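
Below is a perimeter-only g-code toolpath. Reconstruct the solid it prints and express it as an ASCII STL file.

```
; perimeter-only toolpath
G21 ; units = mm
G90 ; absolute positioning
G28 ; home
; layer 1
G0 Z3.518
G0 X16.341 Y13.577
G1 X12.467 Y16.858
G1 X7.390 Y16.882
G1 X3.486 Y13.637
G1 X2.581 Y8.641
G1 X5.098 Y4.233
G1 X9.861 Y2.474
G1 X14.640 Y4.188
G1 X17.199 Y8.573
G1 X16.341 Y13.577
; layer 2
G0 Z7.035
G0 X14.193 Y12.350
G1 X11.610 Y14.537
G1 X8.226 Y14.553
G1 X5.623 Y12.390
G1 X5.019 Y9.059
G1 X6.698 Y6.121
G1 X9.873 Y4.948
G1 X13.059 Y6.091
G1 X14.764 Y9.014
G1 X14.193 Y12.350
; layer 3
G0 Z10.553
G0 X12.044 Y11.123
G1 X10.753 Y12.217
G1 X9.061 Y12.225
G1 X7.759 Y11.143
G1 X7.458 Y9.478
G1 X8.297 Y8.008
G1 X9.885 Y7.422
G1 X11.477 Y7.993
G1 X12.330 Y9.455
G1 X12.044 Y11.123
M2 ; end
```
solid part
  facet normal 0.0000 0.0000 -1.0000
    outer loop
      vertex 6.555 19.211 0.000
      vertex 13.324 19.179 0.000
      vertex 18.489 14.804 0.000
    endloop
  endfacet
  facet normal 0.0000 0.0000 -1.0000
    outer loop
      vertex 1.349 14.884 0.000
      vertex 6.555 19.211 0.000
      vertex 18.489 14.804 0.000
    endloop
  endfacet
  facet normal 0.0000 0.0000 -1.0000
    outer loop
      vertex 0.142 8.223 0.000
      vertex 1.349 14.884 0.000
      vertex 18.489 14.804 0.000
    endloop
  endfacet
  facet normal 0.0000 0.0000 -1.0000
    outer loop
      vertex 3.499 2.345 0.000
      vertex 0.142 8.223 0.000
      vertex 18.489 14.804 0.000
    endloop
  endfacet
  facet normal 0.0000 0.0000 -1.0000
    outer loop
      vertex 9.850 0.000 0.000
      vertex 3.499 2.345 0.000
      vertex 18.489 14.804 0.000
    endloop
  endfacet
  facet normal 0.0000 0.0000 -1.0000
    outer loop
      vertex 16.221 2.285 0.000
      vertex 9.850 0.000 0.000
      vertex 18.489 14.804 0.000
    endloop
  endfacet
  facet normal 0.0000 0.0000 -1.0000
    outer loop
      vertex 19.633 8.132 0.000
      vertex 16.221 2.285 0.000
      vertex 18.489 14.804 0.000
    endloop
  endfacet
  facet normal 0.5392 0.6366 0.5513
    outer loop
      vertex 18.489 14.804 0.000
      vertex 13.324 19.179 0.000
      vertex 9.896 9.896 14.071
    endloop
  endfacet
  facet normal 0.0039 0.8343 0.5513
    outer loop
      vertex 13.324 19.179 0.000
      vertex 6.555 19.211 0.000
      vertex 9.896 9.896 14.071
    endloop
  endfacet
  facet normal -0.5333 0.6416 0.5514
    outer loop
      vertex 6.555 19.211 0.000
      vertex 1.349 14.884 0.000
      vertex 9.896 9.896 14.071
    endloop
  endfacet
  facet normal -0.8209 0.1488 0.5514
    outer loop
      vertex 1.349 14.884 0.000
      vertex 0.142 8.223 0.000
      vertex 9.896 9.896 14.071
    endloop
  endfacet
  facet normal -0.7244 -0.4137 0.5514
    outer loop
      vertex 0.142 8.223 0.000
      vertex 3.499 2.345 0.000
      vertex 9.896 9.896 14.071
    endloop
  endfacet
  facet normal -0.2890 -0.7826 0.5514
    outer loop
      vertex 3.499 2.345 0.000
      vertex 9.850 0.000 0.000
      vertex 9.896 9.896 14.071
    endloop
  endfacet
  facet normal 0.2816 -0.7853 0.5514
    outer loop
      vertex 9.850 0.000 0.000
      vertex 16.221 2.285 0.000
      vertex 9.896 9.896 14.071
    endloop
  endfacet
  facet normal 0.7206 -0.4205 0.5513
    outer loop
      vertex 16.221 2.285 0.000
      vertex 19.633 8.132 0.000
      vertex 9.896 9.896 14.071
    endloop
  endfacet
  facet normal 0.8223 0.1410 0.5513
    outer loop
      vertex 19.633 8.132 0.000
      vertex 18.489 14.804 0.000
      vertex 9.896 9.896 14.071
    endloop
  endfacet
endsolid part

The G0 Z moves step by Δz≈3.518 mm. The G1 loops shrink linearly with z, so the solid tapers from its base footprint up to z≈14.1. Closing with a flat bottom cap and the tapered top and triangulating gives 16 facets — a regular 9-sided pyramid, base circumscribed radius ≈ 9.9 mm, apex at z ≈ 14.1 mm.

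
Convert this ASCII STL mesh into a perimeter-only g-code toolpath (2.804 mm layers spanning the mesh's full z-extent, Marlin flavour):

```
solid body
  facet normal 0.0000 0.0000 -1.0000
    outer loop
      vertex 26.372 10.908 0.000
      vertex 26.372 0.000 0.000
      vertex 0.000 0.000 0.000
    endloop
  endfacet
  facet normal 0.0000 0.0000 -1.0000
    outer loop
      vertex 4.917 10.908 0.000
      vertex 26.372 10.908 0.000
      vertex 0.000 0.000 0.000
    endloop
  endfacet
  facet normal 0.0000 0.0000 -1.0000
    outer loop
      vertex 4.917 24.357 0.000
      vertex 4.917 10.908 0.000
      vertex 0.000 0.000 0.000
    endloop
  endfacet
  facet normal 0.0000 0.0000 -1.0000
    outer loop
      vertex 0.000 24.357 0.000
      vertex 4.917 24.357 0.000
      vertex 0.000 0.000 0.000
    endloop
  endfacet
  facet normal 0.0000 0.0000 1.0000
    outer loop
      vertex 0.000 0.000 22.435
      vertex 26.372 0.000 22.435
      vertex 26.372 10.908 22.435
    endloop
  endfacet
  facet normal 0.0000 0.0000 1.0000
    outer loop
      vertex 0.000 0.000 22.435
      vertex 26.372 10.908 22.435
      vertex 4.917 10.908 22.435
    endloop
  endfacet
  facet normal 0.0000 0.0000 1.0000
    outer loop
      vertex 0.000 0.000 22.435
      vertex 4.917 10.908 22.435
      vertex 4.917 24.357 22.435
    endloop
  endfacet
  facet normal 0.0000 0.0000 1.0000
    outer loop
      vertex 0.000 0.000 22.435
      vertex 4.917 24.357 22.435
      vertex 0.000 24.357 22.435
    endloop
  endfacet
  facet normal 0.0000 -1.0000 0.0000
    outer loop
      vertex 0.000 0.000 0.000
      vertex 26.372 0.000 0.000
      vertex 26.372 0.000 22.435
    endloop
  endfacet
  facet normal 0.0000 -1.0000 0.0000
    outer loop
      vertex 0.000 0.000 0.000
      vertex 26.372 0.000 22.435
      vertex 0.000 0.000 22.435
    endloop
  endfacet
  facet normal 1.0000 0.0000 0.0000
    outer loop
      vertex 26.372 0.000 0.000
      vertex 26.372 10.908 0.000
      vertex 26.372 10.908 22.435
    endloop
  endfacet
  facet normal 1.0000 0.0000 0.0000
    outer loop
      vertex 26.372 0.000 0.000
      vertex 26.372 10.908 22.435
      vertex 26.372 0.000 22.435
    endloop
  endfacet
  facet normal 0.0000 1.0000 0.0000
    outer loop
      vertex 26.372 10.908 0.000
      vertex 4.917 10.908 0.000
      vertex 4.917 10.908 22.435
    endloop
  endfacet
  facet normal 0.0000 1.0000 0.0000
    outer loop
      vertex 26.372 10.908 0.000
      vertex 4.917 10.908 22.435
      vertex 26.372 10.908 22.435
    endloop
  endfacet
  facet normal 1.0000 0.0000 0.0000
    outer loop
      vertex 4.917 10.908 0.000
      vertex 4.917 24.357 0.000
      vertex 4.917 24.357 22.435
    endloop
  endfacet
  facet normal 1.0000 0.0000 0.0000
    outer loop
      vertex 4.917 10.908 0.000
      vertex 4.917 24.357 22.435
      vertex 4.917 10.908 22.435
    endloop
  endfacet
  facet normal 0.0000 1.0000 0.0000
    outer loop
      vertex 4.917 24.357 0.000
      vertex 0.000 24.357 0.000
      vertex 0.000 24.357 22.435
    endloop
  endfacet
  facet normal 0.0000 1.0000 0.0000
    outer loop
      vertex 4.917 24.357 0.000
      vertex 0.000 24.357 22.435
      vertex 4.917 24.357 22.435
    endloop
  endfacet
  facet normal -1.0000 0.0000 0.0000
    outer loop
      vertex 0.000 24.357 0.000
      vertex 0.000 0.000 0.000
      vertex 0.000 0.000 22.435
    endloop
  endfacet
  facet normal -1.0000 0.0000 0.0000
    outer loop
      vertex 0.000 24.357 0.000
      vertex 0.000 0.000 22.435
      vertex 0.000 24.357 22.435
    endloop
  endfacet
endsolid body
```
; perimeter-only toolpath
G21 ; units = mm
G90 ; absolute positioning
G28 ; home
; layer 1
G0 Z2.804
G0 X0.000 Y0.000
G1 X26.372 Y0.000
G1 X26.372 Y10.908
G1 X4.917 Y10.908
G1 X4.917 Y24.357
G1 X0.000 Y24.357
G1 X0.000 Y0.000
; layer 2
G0 Z5.609
G0 X0.000 Y0.000
G1 X26.372 Y0.000
G1 X26.372 Y10.908
G1 X4.917 Y10.908
G1 X4.917 Y24.357
G1 X0.000 Y24.357
G1 X0.000 Y0.000
; layer 3
G0 Z8.413
G0 X0.000 Y0.000
G1 X26.372 Y0.000
G1 X26.372 Y10.908
G1 X4.917 Y10.908
G1 X4.917 Y24.357
G1 X0.000 Y24.357
G1 X0.000 Y0.000
; layer 4
G0 Z11.217
G0 X0.000 Y0.000
G1 X26.372 Y0.000
G1 X26.372 Y10.908
G1 X4.917 Y10.908
G1 X4.917 Y24.357
G1 X0.000 Y24.357
G1 X0.000 Y0.000
; layer 5
G0 Z14.022
G0 X0.000 Y0.000
G1 X26.372 Y0.000
G1 X26.372 Y10.908
G1 X4.917 Y10.908
G1 X4.917 Y24.357
G1 X0.000 Y24.357
G1 X0.000 Y0.000
; layer 6
G0 Z16.826
G0 X0.000 Y0.000
G1 X26.372 Y0.000
G1 X26.372 Y10.908
G1 X4.917 Y10.908
G1 X4.917 Y24.357
G1 X0.000 Y24.357
G1 X0.000 Y0.000
; layer 7
G0 Z19.631
G0 X0.000 Y0.000
G1 X26.372 Y0.000
G1 X26.372 Y10.908
G1 X4.917 Y10.908
G1 X4.917 Y24.357
G1 X0.000 Y24.357
G1 X0.000 Y0.000
; layer 8
G0 Z22.435
G0 X0.000 Y0.000
G1 X26.372 Y0.000
G1 X26.372 Y10.908
G1 X4.917 Y10.908
G1 X4.917 Y24.357
G1 X0.000 Y24.357
G1 X0.000 Y0.000
M2 ; end

The solid is an L-shaped prism: outer 26.4 × 24.4 mm, arm thicknesses ≈ 10.9 mm (horizontal) and 4.92 mm (vertical), extruded 22.4 mm in z. Slicing at Δz = 2.804 mm — 8 equal slices spanning the solid's height, so layer i sits at z = i·h/8 — gives 8 non-empty perimeters. Each is a 6-segment closed polygon; G0 lifts to the layer z and rapids to the start vertex, then G1 traces the edges.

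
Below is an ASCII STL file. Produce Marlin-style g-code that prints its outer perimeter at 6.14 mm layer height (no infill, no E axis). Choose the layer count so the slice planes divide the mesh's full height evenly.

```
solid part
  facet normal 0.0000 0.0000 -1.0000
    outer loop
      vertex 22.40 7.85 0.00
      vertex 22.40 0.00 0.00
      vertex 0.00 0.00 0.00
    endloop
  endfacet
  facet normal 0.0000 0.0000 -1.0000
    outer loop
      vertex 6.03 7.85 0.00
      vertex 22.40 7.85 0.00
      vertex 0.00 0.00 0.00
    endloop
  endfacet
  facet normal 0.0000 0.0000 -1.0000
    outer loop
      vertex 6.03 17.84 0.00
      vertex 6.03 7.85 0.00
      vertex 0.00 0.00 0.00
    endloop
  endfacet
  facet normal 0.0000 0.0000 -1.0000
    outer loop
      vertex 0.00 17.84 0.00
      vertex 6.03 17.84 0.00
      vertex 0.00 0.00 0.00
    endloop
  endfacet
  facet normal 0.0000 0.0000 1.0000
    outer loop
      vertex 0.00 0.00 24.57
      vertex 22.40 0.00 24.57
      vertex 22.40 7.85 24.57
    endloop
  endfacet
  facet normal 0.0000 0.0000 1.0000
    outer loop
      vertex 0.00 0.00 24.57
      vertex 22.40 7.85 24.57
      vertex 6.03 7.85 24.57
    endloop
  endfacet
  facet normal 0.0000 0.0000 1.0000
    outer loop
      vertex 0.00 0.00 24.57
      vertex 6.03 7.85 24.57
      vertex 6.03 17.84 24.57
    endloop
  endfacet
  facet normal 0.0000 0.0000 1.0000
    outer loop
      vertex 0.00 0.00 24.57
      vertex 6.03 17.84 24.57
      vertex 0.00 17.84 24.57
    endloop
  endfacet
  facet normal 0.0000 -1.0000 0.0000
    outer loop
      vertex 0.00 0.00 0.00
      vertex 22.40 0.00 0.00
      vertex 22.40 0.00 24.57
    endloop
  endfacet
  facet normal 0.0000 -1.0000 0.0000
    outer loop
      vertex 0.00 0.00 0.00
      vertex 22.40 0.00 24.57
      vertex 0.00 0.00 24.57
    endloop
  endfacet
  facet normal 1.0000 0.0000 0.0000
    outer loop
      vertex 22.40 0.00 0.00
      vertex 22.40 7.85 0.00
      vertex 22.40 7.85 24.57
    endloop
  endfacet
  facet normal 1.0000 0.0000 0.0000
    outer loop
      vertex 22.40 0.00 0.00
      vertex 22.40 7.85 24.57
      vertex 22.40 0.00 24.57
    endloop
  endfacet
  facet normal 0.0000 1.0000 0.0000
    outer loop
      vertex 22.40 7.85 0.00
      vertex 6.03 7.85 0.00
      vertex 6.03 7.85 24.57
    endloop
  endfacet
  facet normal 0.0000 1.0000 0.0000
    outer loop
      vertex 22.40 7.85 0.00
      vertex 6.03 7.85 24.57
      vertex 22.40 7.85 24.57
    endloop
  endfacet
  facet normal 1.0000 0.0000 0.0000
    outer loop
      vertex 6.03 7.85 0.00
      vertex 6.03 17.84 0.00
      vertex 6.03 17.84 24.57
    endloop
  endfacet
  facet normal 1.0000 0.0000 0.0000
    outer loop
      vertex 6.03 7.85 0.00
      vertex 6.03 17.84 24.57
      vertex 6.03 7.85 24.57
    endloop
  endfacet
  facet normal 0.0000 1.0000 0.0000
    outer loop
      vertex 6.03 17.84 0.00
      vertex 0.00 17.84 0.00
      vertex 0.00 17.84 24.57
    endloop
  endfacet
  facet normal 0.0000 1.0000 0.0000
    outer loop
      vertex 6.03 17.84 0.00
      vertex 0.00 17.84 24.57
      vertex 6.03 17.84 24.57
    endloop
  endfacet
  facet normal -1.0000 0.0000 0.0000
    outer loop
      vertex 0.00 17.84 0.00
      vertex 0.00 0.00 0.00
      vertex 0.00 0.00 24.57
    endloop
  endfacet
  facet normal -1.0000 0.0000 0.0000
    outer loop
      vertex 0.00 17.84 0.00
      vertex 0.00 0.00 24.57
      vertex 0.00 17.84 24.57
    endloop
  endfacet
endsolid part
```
; perimeter-only toolpath
G21 ; units = mm
G90 ; absolute positioning
G28 ; home
; layer 1
G0 Z6.14
G0 X0.00 Y0.00
G1 X22.40 Y0.00
G1 X22.40 Y7.85
G1 X6.03 Y7.85
G1 X6.03 Y17.84
G1 X0.00 Y17.84
G1 X0.00 Y0.00
; layer 2
G0 Z12.29
G0 X0.00 Y0.00
G1 X22.40 Y0.00
G1 X22.40 Y7.85
G1 X6.03 Y7.85
G1 X6.03 Y17.84
G1 X0.00 Y17.84
G1 X0.00 Y0.00
; layer 3
G0 Z18.43
G0 X0.00 Y0.00
G1 X22.40 Y0.00
G1 X22.40 Y7.85
G1 X6.03 Y7.85
G1 X6.03 Y17.84
G1 X0.00 Y17.84
G1 X0.00 Y0.00
; layer 4
G0 Z24.57
G0 X0.00 Y0.00
G1 X22.40 Y0.00
G1 X22.40 Y7.85
G1 X6.03 Y7.85
G1 X6.03 Y17.84
G1 X0.00 Y17.84
G1 X0.00 Y0.00
M2 ; end

The solid is an L-shaped prism: outer 22.4 × 17.8 mm, arm thicknesses ≈ 7.85 mm (horizontal) and 6.03 mm (vertical), extruded 24.6 mm in z. Slicing at Δz = 6.14 mm — 4 equal slices spanning the solid's height, so layer i sits at z = i·h/4 — gives 4 non-empty perimeters. Each is a 6-segment closed polygon; G0 lifts to the layer z and rapids to the start vertex, then G1 traces the edges.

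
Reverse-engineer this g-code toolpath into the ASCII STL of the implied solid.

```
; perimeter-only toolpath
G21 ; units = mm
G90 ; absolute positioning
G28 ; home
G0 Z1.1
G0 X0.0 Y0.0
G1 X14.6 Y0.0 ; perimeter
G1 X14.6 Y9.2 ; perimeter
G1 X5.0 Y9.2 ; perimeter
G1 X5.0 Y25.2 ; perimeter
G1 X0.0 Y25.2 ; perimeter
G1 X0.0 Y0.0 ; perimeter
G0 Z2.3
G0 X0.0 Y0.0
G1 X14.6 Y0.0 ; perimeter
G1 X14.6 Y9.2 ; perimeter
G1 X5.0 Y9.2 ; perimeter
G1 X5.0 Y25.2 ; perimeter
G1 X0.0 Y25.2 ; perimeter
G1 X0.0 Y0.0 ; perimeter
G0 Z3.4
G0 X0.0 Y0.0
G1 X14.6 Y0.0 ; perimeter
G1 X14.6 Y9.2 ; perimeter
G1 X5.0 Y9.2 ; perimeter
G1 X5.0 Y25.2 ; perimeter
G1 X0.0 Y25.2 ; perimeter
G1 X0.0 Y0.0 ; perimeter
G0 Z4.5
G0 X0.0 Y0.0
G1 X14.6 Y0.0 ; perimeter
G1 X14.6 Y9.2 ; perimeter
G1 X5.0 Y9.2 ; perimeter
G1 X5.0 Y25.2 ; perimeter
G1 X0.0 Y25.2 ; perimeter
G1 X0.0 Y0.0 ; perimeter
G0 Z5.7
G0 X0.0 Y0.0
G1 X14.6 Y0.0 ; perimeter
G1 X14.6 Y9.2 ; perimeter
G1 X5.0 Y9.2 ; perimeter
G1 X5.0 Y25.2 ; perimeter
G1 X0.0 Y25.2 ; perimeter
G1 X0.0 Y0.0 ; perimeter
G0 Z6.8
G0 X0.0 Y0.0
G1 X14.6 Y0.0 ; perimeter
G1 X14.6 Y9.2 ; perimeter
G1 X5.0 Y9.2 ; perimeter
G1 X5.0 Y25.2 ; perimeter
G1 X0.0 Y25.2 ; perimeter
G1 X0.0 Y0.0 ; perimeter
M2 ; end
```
solid part
  facet normal 0.0000 0.0000 -1.0000
    outer loop
      vertex 14.6 9.2 0.0
      vertex 14.6 0.0 0.0
      vertex 0.0 0.0 0.0
    endloop
  endfacet
  facet normal 0.0000 0.0000 -1.0000
    outer loop
      vertex 5.0 9.2 0.0
      vertex 14.6 9.2 0.0
      vertex 0.0 0.0 0.0
    endloop
  endfacet
  facet normal 0.0000 0.0000 -1.0000
    outer loop
      vertex 5.0 25.2 0.0
      vertex 5.0 9.2 0.0
      vertex 0.0 0.0 0.0
    endloop
  endfacet
  facet normal 0.0000 0.0000 -1.0000
    outer loop
      vertex 0.0 25.2 0.0
      vertex 5.0 25.2 0.0
      vertex 0.0 0.0 0.0
    endloop
  endfacet
  facet normal 0.0000 0.0000 1.0000
    outer loop
      vertex 0.0 0.0 6.8
      vertex 14.6 0.0 6.8
      vertex 14.6 9.2 6.8
    endloop
  endfacet
  facet normal 0.0000 0.0000 1.0000
    outer loop
      vertex 0.0 0.0 6.8
      vertex 14.6 9.2 6.8
      vertex 5.0 9.2 6.8
    endloop
  endfacet
  facet normal 0.0000 0.0000 1.0000
    outer loop
      vertex 0.0 0.0 6.8
      vertex 5.0 9.2 6.8
      vertex 5.0 25.2 6.8
    endloop
  endfacet
  facet normal 0.0000 0.0000 1.0000
    outer loop
      vertex 0.0 0.0 6.8
      vertex 5.0 25.2 6.8
      vertex 0.0 25.2 6.8
    endloop
  endfacet
  facet normal 0.0000 -1.0000 0.0000
    outer loop
      vertex 0.0 0.0 0.0
      vertex 14.6 0.0 0.0
      vertex 14.6 0.0 6.8
    endloop
  endfacet
  facet normal 0.0000 -1.0000 0.0000
    outer loop
      vertex 0.0 0.0 0.0
      vertex 14.6 0.0 6.8
      vertex 0.0 0.0 6.8
    endloop
  endfacet
  facet normal 1.0000 0.0000 0.0000
    outer loop
      vertex 14.6 0.0 0.0
      vertex 14.6 9.2 0.0
      vertex 14.6 9.2 6.8
    endloop
  endfacet
  facet normal 1.0000 0.0000 0.0000
    outer loop
      vertex 14.6 0.0 0.0
      vertex 14.6 9.2 6.8
      vertex 14.6 0.0 6.8
    endloop
  endfacet
  facet normal 0.0000 1.0000 0.0000
    outer loop
      vertex 14.6 9.2 0.0
      vertex 5.0 9.2 0.0
      vertex 5.0 9.2 6.8
    endloop
  endfacet
  facet normal 0.0000 1.0000 0.0000
    outer loop
      vertex 14.6 9.2 0.0
      vertex 5.0 9.2 6.8
      vertex 14.6 9.2 6.8
    endloop
  endfacet
  facet normal 1.0000 0.0000 0.0000
    outer loop
      vertex 5.0 9.2 0.0
      vertex 5.0 25.2 0.0
      vertex 5.0 25.2 6.8
    endloop
  endfacet
  facet normal 1.0000 0.0000 0.0000
    outer loop
      vertex 5.0 9.2 0.0
      vertex 5.0 25.2 6.8
      vertex 5.0 9.2 6.8
    endloop
  endfacet
  facet normal 0.0000 1.0000 0.0000
    outer loop
      vertex 5.0 25.2 0.0
      vertex 0.0 25.2 0.0
      vertex 0.0 25.2 6.8
    endloop
  endfacet
  facet normal 0.0000 1.0000 0.0000
    outer loop
      vertex 5.0 25.2 0.0
      vertex 0.0 25.2 6.8
      vertex 5.0 25.2 6.8
    endloop
  endfacet
  facet normal -1.0000 0.0000 0.0000
    outer loop
      vertex 0.0 25.2 0.0
      vertex 0.0 0.0 0.0
      vertex 0.0 0.0 6.8
    endloop
  endfacet
  facet normal -1.0000 0.0000 0.0000
    outer loop
      vertex 0.0 25.2 0.0
      vertex 0.0 0.0 6.8
      vertex 0.0 25.2 6.8
    endloop
  endfacet
endsolid part

The G0 Z moves step by Δz≈1.1 mm. Every layer's G1 loop is the same polygon, so the solid is a straight extrusion of it from z=0 to z≈6.8. Closing with flat bottom and top caps and triangulating gives 20 facets — an L-shaped prism: outer 14.6 × 25.2 mm, arm thicknesses ≈ 9.2 mm (horizontal) and 5 mm (vertical), extruded 6.8 mm in z.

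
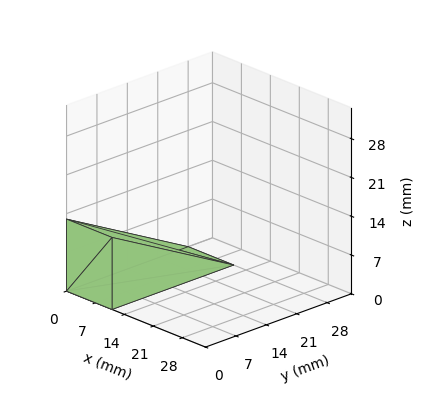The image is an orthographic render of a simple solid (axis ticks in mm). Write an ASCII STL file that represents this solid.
Reading the render: the shape is a wedge (ramp): 11 × 28 mm base, rising to 13 mm along the y=0 edge and sloping linearly to z=0 at y=28 (dimensions read to the nearest mm from the axis ticks). For the STL, each face is triangulated and given an outward normal.

solid part
  facet normal 0.0000 0.0000 -1.0000
    outer loop
      vertex 11.000 28.000 0.000
      vertex 11.000 0.000 0.000
      vertex 0.000 0.000 0.000
    endloop
  endfacet
  facet normal 0.0000 0.0000 -1.0000
    outer loop
      vertex 0.000 28.000 0.000
      vertex 11.000 28.000 0.000
      vertex 0.000 0.000 0.000
    endloop
  endfacet
  facet normal 0.0000 -1.0000 0.0000
    outer loop
      vertex 0.000 0.000 0.000
      vertex 11.000 0.000 0.000
      vertex 11.000 0.000 13.000
    endloop
  endfacet
  facet normal 0.0000 -1.0000 0.0000
    outer loop
      vertex 0.000 0.000 0.000
      vertex 11.000 0.000 13.000
      vertex 0.000 0.000 13.000
    endloop
  endfacet
  facet normal 0.0000 0.4211 0.9070
    outer loop
      vertex 0.000 0.000 13.000
      vertex 11.000 0.000 13.000
      vertex 11.000 28.000 0.000
    endloop
  endfacet
  facet normal 0.0000 0.4211 0.9070
    outer loop
      vertex 0.000 0.000 13.000
      vertex 11.000 28.000 0.000
      vertex 0.000 28.000 0.000
    endloop
  endfacet
  facet normal -1.0000 0.0000 0.0000
    outer loop
      vertex 0.000 0.000 13.000
      vertex 0.000 28.000 0.000
      vertex 0.000 0.000 0.000
    endloop
  endfacet
  facet normal 1.0000 0.0000 0.0000
    outer loop
      vertex 11.000 0.000 0.000
      vertex 11.000 28.000 0.000
      vertex 11.000 0.000 13.000
    endloop
  endfacet
endsolid part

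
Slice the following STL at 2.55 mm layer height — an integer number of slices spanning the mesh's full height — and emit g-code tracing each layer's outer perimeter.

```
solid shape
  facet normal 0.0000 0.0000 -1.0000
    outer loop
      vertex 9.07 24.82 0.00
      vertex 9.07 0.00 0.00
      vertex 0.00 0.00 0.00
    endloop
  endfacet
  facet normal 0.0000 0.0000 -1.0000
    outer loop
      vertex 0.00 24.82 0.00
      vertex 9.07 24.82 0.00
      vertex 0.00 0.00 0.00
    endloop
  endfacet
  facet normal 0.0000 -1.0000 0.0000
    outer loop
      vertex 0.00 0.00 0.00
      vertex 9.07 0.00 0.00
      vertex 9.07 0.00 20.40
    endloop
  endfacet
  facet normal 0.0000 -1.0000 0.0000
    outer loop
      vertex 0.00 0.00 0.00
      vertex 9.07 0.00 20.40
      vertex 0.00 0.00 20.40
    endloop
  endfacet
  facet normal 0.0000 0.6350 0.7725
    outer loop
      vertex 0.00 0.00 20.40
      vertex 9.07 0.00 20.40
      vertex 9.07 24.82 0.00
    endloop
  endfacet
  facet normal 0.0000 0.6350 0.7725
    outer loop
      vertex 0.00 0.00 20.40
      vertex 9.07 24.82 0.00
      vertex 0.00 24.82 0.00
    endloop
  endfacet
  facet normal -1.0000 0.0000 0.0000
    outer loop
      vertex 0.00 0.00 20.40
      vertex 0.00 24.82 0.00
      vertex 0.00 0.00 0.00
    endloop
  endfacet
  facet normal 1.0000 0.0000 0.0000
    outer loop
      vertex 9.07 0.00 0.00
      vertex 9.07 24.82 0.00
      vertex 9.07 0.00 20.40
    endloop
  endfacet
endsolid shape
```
; perimeter-only toolpath
G21 ; units = mm
G90 ; absolute positioning
G28 ; home
; layer 1
G0 Z2.55
G0 X0.00 Y0.00
G1 X9.07 Y0.00
G1 X9.07 Y21.72
G1 X0.00 Y21.72
G1 X0.00 Y0.00
; layer 2
G0 Z5.10
G0 X0.00 Y0.00
G1 X9.07 Y0.00
G1 X9.07 Y18.62
G1 X0.00 Y18.62
G1 X0.00 Y0.00
; layer 3
G0 Z7.65
G0 X0.00 Y0.00
G1 X9.07 Y0.00
G1 X9.07 Y15.51
G1 X0.00 Y15.51
G1 X0.00 Y0.00
; layer 4
G0 Z10.20
G0 X0.00 Y0.00
G1 X9.07 Y0.00
G1 X9.07 Y12.41
G1 X0.00 Y12.41
G1 X0.00 Y0.00
; layer 5
G0 Z12.75
G0 X0.00 Y0.00
G1 X9.07 Y0.00
G1 X9.07 Y9.31
G1 X0.00 Y9.31
G1 X0.00 Y0.00
; layer 6
G0 Z15.30
G0 X0.00 Y0.00
G1 X9.07 Y0.00
G1 X9.07 Y6.21
G1 X0.00 Y6.21
G1 X0.00 Y0.00
; layer 7
G0 Z17.85
G0 X0.00 Y0.00
G1 X9.07 Y0.00
G1 X9.07 Y3.10
G1 X0.00 Y3.10
G1 X0.00 Y0.00
M2 ; end

The solid is a wedge (ramp): 9.07 × 24.8 mm base, rising to 20.4 mm along the y=0 edge and sloping linearly to z=0 at y=24.8. Slicing at Δz = 2.55 mm — 8 equal slices spanning the solid's height, so layer i sits at z = i·h/8 — gives 7 non-empty perimeters. Each is a 4-segment closed polygon; G0 lifts to the layer z and rapids to the start vertex, then G1 traces the edges. The cross-section shrinks linearly with z (the slice at the apex is degenerate and omitted).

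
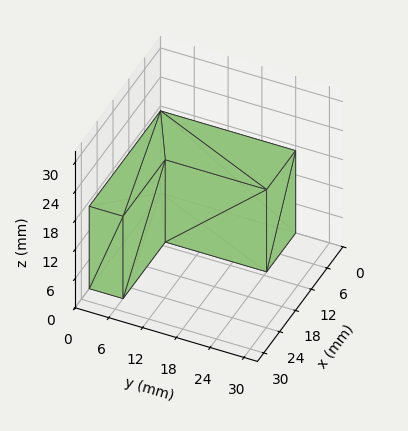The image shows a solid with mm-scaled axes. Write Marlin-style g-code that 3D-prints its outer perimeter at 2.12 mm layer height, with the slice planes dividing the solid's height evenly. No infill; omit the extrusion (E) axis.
Reading the render: the shape is an L-shaped prism: outer 27 × 24 mm, arm thicknesses ≈ 6 mm (horizontal) and 11 mm (vertical), extruded 17 mm in z (dimensions read to the nearest mm from the axis ticks). For the g-code, the solid's height is divided into equal slices at the stated Δz and each level perimeter traced with G1 moves after a G0 lift.

; perimeter-only toolpath
G21 ; units = mm
G90 ; absolute positioning
G28 ; home
; layer 1
G0 Z2.12
G0 X0.00 Y0.00
G1 X27.00 Y0.00
G1 X27.00 Y6.00
G1 X11.00 Y6.00
G1 X11.00 Y24.00
G1 X0.00 Y24.00
G1 X0.00 Y0.00
; layer 2
G0 Z4.25
G0 X0.00 Y0.00
G1 X27.00 Y0.00
G1 X27.00 Y6.00
G1 X11.00 Y6.00
G1 X11.00 Y24.00
G1 X0.00 Y24.00
G1 X0.00 Y0.00
; layer 3
G0 Z6.38
G0 X0.00 Y0.00
G1 X27.00 Y0.00
G1 X27.00 Y6.00
G1 X11.00 Y6.00
G1 X11.00 Y24.00
G1 X0.00 Y24.00
G1 X0.00 Y0.00
; layer 4
G0 Z8.50
G0 X0.00 Y0.00
G1 X27.00 Y0.00
G1 X27.00 Y6.00
G1 X11.00 Y6.00
G1 X11.00 Y24.00
G1 X0.00 Y24.00
G1 X0.00 Y0.00
; layer 5
G0 Z10.62
G0 X0.00 Y0.00
G1 X27.00 Y0.00
G1 X27.00 Y6.00
G1 X11.00 Y6.00
G1 X11.00 Y24.00
G1 X0.00 Y24.00
G1 X0.00 Y0.00
; layer 6
G0 Z12.75
G0 X0.00 Y0.00
G1 X27.00 Y0.00
G1 X27.00 Y6.00
G1 X11.00 Y6.00
G1 X11.00 Y24.00
G1 X0.00 Y24.00
G1 X0.00 Y0.00
; layer 7
G0 Z14.88
G0 X0.00 Y0.00
G1 X27.00 Y0.00
G1 X27.00 Y6.00
G1 X11.00 Y6.00
G1 X11.00 Y24.00
G1 X0.00 Y24.00
G1 X0.00 Y0.00
; layer 8
G0 Z17.00
G0 X0.00 Y0.00
G1 X27.00 Y0.00
G1 X27.00 Y6.00
G1 X11.00 Y6.00
G1 X11.00 Y24.00
G1 X0.00 Y24.00
G1 X0.00 Y0.00
M2 ; end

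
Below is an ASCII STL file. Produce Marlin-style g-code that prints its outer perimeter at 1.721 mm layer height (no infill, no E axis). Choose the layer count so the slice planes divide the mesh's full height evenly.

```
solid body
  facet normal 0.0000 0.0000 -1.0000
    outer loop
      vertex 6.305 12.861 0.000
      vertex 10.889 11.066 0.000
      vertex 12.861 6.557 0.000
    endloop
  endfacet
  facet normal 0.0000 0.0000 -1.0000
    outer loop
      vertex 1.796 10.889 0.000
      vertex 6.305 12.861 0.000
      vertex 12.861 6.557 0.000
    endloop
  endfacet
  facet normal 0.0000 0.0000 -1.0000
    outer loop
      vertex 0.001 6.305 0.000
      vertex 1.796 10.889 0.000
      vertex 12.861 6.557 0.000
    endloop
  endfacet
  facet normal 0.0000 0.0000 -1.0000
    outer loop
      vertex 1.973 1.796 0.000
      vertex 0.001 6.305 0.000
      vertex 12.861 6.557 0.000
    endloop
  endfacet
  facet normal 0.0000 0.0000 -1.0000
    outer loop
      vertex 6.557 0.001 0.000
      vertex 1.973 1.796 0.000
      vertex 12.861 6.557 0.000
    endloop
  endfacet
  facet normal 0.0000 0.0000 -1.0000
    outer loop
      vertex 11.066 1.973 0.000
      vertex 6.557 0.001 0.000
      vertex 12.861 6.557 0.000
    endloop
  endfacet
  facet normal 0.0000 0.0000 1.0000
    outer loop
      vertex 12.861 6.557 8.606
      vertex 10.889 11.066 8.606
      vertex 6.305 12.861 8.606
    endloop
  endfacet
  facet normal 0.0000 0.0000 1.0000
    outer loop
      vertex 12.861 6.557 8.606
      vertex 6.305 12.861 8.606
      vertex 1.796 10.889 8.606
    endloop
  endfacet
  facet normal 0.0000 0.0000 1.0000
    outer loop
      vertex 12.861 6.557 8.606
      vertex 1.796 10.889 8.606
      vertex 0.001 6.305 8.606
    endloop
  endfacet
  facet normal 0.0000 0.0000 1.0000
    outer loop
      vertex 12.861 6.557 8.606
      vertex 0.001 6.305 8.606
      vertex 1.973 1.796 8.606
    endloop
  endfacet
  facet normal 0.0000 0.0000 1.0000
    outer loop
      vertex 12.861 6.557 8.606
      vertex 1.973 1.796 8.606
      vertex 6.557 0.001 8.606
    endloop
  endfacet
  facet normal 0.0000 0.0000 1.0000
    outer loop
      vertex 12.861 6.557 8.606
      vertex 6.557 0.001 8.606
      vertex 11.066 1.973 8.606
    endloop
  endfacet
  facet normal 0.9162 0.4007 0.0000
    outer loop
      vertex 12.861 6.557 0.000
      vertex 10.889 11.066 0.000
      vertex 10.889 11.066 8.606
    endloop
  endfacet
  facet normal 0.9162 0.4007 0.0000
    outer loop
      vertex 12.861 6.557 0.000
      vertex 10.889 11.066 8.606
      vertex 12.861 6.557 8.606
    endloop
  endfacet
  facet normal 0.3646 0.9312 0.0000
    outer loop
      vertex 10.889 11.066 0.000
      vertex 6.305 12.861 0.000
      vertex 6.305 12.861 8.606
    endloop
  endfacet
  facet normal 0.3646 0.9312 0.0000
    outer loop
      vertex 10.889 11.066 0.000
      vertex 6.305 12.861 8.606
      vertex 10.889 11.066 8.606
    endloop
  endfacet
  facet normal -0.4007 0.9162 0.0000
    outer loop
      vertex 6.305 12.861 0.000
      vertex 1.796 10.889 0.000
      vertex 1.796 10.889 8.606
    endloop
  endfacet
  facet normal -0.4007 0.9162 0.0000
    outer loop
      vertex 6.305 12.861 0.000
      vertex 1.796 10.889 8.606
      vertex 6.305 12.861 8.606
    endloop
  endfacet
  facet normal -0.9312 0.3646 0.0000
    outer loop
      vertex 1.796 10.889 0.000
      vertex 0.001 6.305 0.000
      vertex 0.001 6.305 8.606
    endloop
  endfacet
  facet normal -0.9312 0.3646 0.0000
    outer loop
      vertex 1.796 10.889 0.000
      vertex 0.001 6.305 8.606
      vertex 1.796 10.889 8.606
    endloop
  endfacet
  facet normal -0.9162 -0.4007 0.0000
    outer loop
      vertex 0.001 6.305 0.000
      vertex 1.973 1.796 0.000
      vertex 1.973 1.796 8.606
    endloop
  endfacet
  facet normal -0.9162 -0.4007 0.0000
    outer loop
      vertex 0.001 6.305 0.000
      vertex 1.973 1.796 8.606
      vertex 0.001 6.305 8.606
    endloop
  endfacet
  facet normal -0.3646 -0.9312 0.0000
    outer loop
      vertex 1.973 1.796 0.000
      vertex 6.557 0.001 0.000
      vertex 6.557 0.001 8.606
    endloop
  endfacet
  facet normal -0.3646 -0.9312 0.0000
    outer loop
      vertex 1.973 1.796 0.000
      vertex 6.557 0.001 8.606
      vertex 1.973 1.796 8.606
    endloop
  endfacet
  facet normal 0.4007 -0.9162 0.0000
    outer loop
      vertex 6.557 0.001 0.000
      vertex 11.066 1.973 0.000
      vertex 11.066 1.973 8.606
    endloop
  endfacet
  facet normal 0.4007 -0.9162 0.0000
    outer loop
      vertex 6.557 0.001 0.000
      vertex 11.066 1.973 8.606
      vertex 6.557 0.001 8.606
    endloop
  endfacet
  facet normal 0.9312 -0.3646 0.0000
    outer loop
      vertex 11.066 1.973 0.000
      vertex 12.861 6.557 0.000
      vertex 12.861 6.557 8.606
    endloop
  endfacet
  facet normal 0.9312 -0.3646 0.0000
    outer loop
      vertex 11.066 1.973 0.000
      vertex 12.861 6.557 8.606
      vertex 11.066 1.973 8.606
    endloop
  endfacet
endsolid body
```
; perimeter-only toolpath
G21 ; units = mm
G90 ; absolute positioning
G28 ; home
; layer 1
G0 Z1.721
G0 X12.861 Y6.557
G1 X10.889 Y11.066
G1 X6.305 Y12.861
G1 X1.796 Y10.889
G1 X0.001 Y6.305
G1 X1.973 Y1.796
G1 X6.557 Y0.001
G1 X11.066 Y1.973
G1 X12.861 Y6.557
; layer 2
G0 Z3.442
G0 X12.861 Y6.557
G1 X10.889 Y11.066
G1 X6.305 Y12.861
G1 X1.796 Y10.889
G1 X0.001 Y6.305
G1 X1.973 Y1.796
G1 X6.557 Y0.001
G1 X11.066 Y1.973
G1 X12.861 Y6.557
; layer 3
G0 Z5.164
G0 X12.861 Y6.557
G1 X10.889 Y11.066
G1 X6.305 Y12.861
G1 X1.796 Y10.889
G1 X0.001 Y6.305
G1 X1.973 Y1.796
G1 X6.557 Y0.001
G1 X11.066 Y1.973
G1 X12.861 Y6.557
; layer 4
G0 Z6.885
G0 X12.861 Y6.557
G1 X10.889 Y11.066
G1 X6.305 Y12.861
G1 X1.796 Y10.889
G1 X0.001 Y6.305
G1 X1.973 Y1.796
G1 X6.557 Y0.001
G1 X11.066 Y1.973
G1 X12.861 Y6.557
; layer 5
G0 Z8.606
G0 X12.861 Y6.557
G1 X10.889 Y11.066
G1 X6.305 Y12.861
G1 X1.796 Y10.889
G1 X0.001 Y6.305
G1 X1.973 Y1.796
G1 X6.557 Y0.001
G1 X11.066 Y1.973
G1 X12.861 Y6.557
M2 ; end

The solid is a regular 8-sided prism (a cylinder approximated with 8 flat sides), circumscribed radius ≈ 6.43 mm, height ≈ 8.61 mm. Slicing at Δz = 1.721 mm — 5 equal slices spanning the solid's height, so layer i sits at z = i·h/5 — gives 5 non-empty perimeters. Each is a 8-segment closed polygon; G0 lifts to the layer z and rapids to the start vertex, then G1 traces the edges.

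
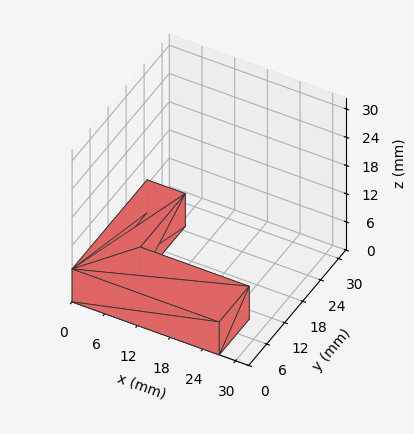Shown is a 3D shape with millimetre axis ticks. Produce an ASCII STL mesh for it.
Reading the render: the shape is an L-shaped prism: outer 27 × 25 mm, arm thicknesses ≈ 10 mm (horizontal) and 7 mm (vertical), extruded 7 mm in z (dimensions read to the nearest mm from the axis ticks). For the STL, each face is triangulated and given an outward normal.

solid part
  facet normal 0.0000 0.0000 -1.0000
    outer loop
      vertex 27.0 10.0 0.0
      vertex 27.0 0.0 0.0
      vertex 0.0 0.0 0.0
    endloop
  endfacet
  facet normal 0.0000 0.0000 -1.0000
    outer loop
      vertex 7.0 10.0 0.0
      vertex 27.0 10.0 0.0
      vertex 0.0 0.0 0.0
    endloop
  endfacet
  facet normal 0.0000 0.0000 -1.0000
    outer loop
      vertex 7.0 25.0 0.0
      vertex 7.0 10.0 0.0
      vertex 0.0 0.0 0.0
    endloop
  endfacet
  facet normal 0.0000 0.0000 -1.0000
    outer loop
      vertex 0.0 25.0 0.0
      vertex 7.0 25.0 0.0
      vertex 0.0 0.0 0.0
    endloop
  endfacet
  facet normal 0.0000 0.0000 1.0000
    outer loop
      vertex 0.0 0.0 7.0
      vertex 27.0 0.0 7.0
      vertex 27.0 10.0 7.0
    endloop
  endfacet
  facet normal 0.0000 0.0000 1.0000
    outer loop
      vertex 0.0 0.0 7.0
      vertex 27.0 10.0 7.0
      vertex 7.0 10.0 7.0
    endloop
  endfacet
  facet normal 0.0000 0.0000 1.0000
    outer loop
      vertex 0.0 0.0 7.0
      vertex 7.0 10.0 7.0
      vertex 7.0 25.0 7.0
    endloop
  endfacet
  facet normal 0.0000 0.0000 1.0000
    outer loop
      vertex 0.0 0.0 7.0
      vertex 7.0 25.0 7.0
      vertex 0.0 25.0 7.0
    endloop
  endfacet
  facet normal 0.0000 -1.0000 0.0000
    outer loop
      vertex 0.0 0.0 0.0
      vertex 27.0 0.0 0.0
      vertex 27.0 0.0 7.0
    endloop
  endfacet
  facet normal 0.0000 -1.0000 0.0000
    outer loop
      vertex 0.0 0.0 0.0
      vertex 27.0 0.0 7.0
      vertex 0.0 0.0 7.0
    endloop
  endfacet
  facet normal 1.0000 0.0000 0.0000
    outer loop
      vertex 27.0 0.0 0.0
      vertex 27.0 10.0 0.0
      vertex 27.0 10.0 7.0
    endloop
  endfacet
  facet normal 1.0000 0.0000 0.0000
    outer loop
      vertex 27.0 0.0 0.0
      vertex 27.0 10.0 7.0
      vertex 27.0 0.0 7.0
    endloop
  endfacet
  facet normal 0.0000 1.0000 0.0000
    outer loop
      vertex 27.0 10.0 0.0
      vertex 7.0 10.0 0.0
      vertex 7.0 10.0 7.0
    endloop
  endfacet
  facet normal 0.0000 1.0000 0.0000
    outer loop
      vertex 27.0 10.0 0.0
      vertex 7.0 10.0 7.0
      vertex 27.0 10.0 7.0
    endloop
  endfacet
  facet normal 1.0000 0.0000 0.0000
    outer loop
      vertex 7.0 10.0 0.0
      vertex 7.0 25.0 0.0
      vertex 7.0 25.0 7.0
    endloop
  endfacet
  facet normal 1.0000 0.0000 0.0000
    outer loop
      vertex 7.0 10.0 0.0
      vertex 7.0 25.0 7.0
      vertex 7.0 10.0 7.0
    endloop
  endfacet
  facet normal 0.0000 1.0000 0.0000
    outer loop
      vertex 7.0 25.0 0.0
      vertex 0.0 25.0 0.0
      vertex 0.0 25.0 7.0
    endloop
  endfacet
  facet normal 0.0000 1.0000 0.0000
    outer loop
      vertex 7.0 25.0 0.0
      vertex 0.0 25.0 7.0
      vertex 7.0 25.0 7.0
    endloop
  endfacet
  facet normal -1.0000 0.0000 0.0000
    outer loop
      vertex 0.0 25.0 0.0
      vertex 0.0 0.0 0.0
      vertex 0.0 0.0 7.0
    endloop
  endfacet
  facet normal -1.0000 0.0000 0.0000
    outer loop
      vertex 0.0 25.0 0.0
      vertex 0.0 0.0 7.0
      vertex 0.0 25.0 7.0
    endloop
  endfacet
endsolid part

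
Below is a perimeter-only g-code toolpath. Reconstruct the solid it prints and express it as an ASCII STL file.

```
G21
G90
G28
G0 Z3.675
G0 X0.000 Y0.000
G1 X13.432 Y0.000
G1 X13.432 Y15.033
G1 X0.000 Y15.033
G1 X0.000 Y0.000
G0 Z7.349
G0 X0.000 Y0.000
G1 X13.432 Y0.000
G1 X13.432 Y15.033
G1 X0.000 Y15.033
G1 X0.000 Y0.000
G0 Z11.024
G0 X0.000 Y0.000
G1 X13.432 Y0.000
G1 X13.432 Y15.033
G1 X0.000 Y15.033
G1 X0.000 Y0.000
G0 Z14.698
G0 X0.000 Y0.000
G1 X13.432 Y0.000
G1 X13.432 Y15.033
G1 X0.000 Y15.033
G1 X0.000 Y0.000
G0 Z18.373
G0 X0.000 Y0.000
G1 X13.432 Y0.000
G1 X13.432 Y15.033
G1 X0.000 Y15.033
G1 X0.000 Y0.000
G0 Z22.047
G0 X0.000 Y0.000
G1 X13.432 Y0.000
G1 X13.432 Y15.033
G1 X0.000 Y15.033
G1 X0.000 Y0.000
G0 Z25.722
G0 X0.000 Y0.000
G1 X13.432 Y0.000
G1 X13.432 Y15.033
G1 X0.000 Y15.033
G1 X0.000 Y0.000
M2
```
solid part
  facet normal 0.0000 0.0000 -1.0000
    outer loop
      vertex 13.432 15.033 0.000
      vertex 13.432 0.000 0.000
      vertex 0.000 0.000 0.000
    endloop
  endfacet
  facet normal 0.0000 0.0000 -1.0000
    outer loop
      vertex 0.000 15.033 0.000
      vertex 13.432 15.033 0.000
      vertex 0.000 0.000 0.000
    endloop
  endfacet
  facet normal 0.0000 0.0000 1.0000
    outer loop
      vertex 0.000 0.000 25.722
      vertex 13.432 0.000 25.722
      vertex 13.432 15.033 25.722
    endloop
  endfacet
  facet normal 0.0000 0.0000 1.0000
    outer loop
      vertex 0.000 0.000 25.722
      vertex 13.432 15.033 25.722
      vertex 0.000 15.033 25.722
    endloop
  endfacet
  facet normal 0.0000 -1.0000 0.0000
    outer loop
      vertex 0.000 0.000 0.000
      vertex 13.432 0.000 0.000
      vertex 13.432 0.000 25.722
    endloop
  endfacet
  facet normal 0.0000 -1.0000 0.0000
    outer loop
      vertex 0.000 0.000 0.000
      vertex 13.432 0.000 25.722
      vertex 0.000 0.000 25.722
    endloop
  endfacet
  facet normal 0.0000 1.0000 0.0000
    outer loop
      vertex 13.432 15.033 25.722
      vertex 13.432 15.033 0.000
      vertex 0.000 15.033 0.000
    endloop
  endfacet
  facet normal 0.0000 1.0000 0.0000
    outer loop
      vertex 0.000 15.033 25.722
      vertex 13.432 15.033 25.722
      vertex 0.000 15.033 0.000
    endloop
  endfacet
  facet normal -1.0000 0.0000 0.0000
    outer loop
      vertex 0.000 15.033 25.722
      vertex 0.000 15.033 0.000
      vertex 0.000 0.000 0.000
    endloop
  endfacet
  facet normal -1.0000 0.0000 0.0000
    outer loop
      vertex 0.000 0.000 25.722
      vertex 0.000 15.033 25.722
      vertex 0.000 0.000 0.000
    endloop
  endfacet
  facet normal 1.0000 0.0000 0.0000
    outer loop
      vertex 13.432 0.000 0.000
      vertex 13.432 15.033 0.000
      vertex 13.432 15.033 25.722
    endloop
  endfacet
  facet normal 1.0000 0.0000 0.0000
    outer loop
      vertex 13.432 0.000 0.000
      vertex 13.432 15.033 25.722
      vertex 13.432 0.000 25.722
    endloop
  endfacet
endsolid part

The G0 Z moves step by Δz≈3.675 mm. Every layer's G1 loop is the same polygon, so the solid is a straight extrusion of it from z=0 to z≈25.7. Closing with flat bottom and top caps and triangulating gives 12 facets — a rectangular box, roughly 13.4 × 15 mm footprint and 25.7 mm tall.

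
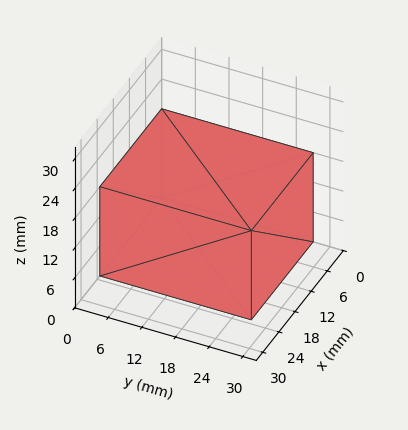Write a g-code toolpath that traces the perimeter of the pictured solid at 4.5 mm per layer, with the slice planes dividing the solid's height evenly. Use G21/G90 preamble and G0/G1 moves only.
Reading the render: the shape is a rectangular box, roughly 23 × 27 mm footprint and 18 mm tall (dimensions read to the nearest mm from the axis ticks). For the g-code, the solid's height is divided into equal slices at the stated Δz and each level perimeter traced with G1 moves after a G0 lift.

; perimeter-only toolpath
G21 ; units = mm
G90 ; absolute positioning
G28 ; home
; layer 1
G0 Z4.5
G0 X0.0 Y0.0
G1 X23.0 Y0.0
G1 X23.0 Y27.0
G1 X0.0 Y27.0
G1 X0.0 Y0.0
; layer 2
G0 Z9.0
G0 X0.0 Y0.0
G1 X23.0 Y0.0
G1 X23.0 Y27.0
G1 X0.0 Y27.0
G1 X0.0 Y0.0
; layer 3
G0 Z13.5
G0 X0.0 Y0.0
G1 X23.0 Y0.0
G1 X23.0 Y27.0
G1 X0.0 Y27.0
G1 X0.0 Y0.0
; layer 4
G0 Z18.0
G0 X0.0 Y0.0
G1 X23.0 Y0.0
G1 X23.0 Y27.0
G1 X0.0 Y27.0
G1 X0.0 Y0.0
M2 ; end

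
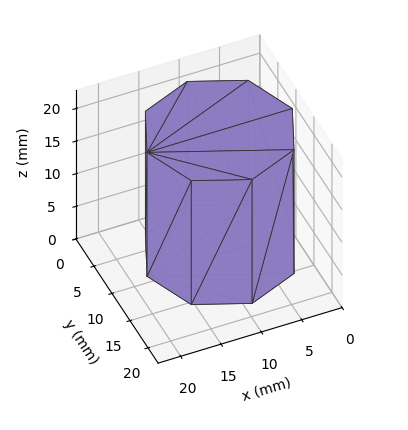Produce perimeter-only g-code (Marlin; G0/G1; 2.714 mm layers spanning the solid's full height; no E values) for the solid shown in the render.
Reading the render: the shape is a regular 8-sided prism (a cylinder approximated with 8 flat sides), circumscribed radius ≈ 9 mm, height ≈ 19 mm (dimensions read to the nearest mm from the axis ticks). For the g-code, the solid's height is divided into equal slices at the stated Δz and each level perimeter traced with G1 moves after a G0 lift.

; perimeter-only toolpath
G21 ; units = mm
G90 ; absolute positioning
G28 ; home
; layer 1
G0 Z2.714
G0 X18.000 Y9.000
G1 X15.364 Y15.364
G1 X9.000 Y18.000
G1 X2.636 Y15.364
G1 X0.000 Y9.000
G1 X2.636 Y2.636
G1 X9.000 Y0.000
G1 X15.364 Y2.636
G1 X18.000 Y9.000
; layer 2
G0 Z5.429
G0 X18.000 Y9.000
G1 X15.364 Y15.364
G1 X9.000 Y18.000
G1 X2.636 Y15.364
G1 X0.000 Y9.000
G1 X2.636 Y2.636
G1 X9.000 Y0.000
G1 X15.364 Y2.636
G1 X18.000 Y9.000
; layer 3
G0 Z8.143
G0 X18.000 Y9.000
G1 X15.364 Y15.364
G1 X9.000 Y18.000
G1 X2.636 Y15.364
G1 X0.000 Y9.000
G1 X2.636 Y2.636
G1 X9.000 Y0.000
G1 X15.364 Y2.636
G1 X18.000 Y9.000
; layer 4
G0 Z10.857
G0 X18.000 Y9.000
G1 X15.364 Y15.364
G1 X9.000 Y18.000
G1 X2.636 Y15.364
G1 X0.000 Y9.000
G1 X2.636 Y2.636
G1 X9.000 Y0.000
G1 X15.364 Y2.636
G1 X18.000 Y9.000
; layer 5
G0 Z13.571
G0 X18.000 Y9.000
G1 X15.364 Y15.364
G1 X9.000 Y18.000
G1 X2.636 Y15.364
G1 X0.000 Y9.000
G1 X2.636 Y2.636
G1 X9.000 Y0.000
G1 X15.364 Y2.636
G1 X18.000 Y9.000
; layer 6
G0 Z16.286
G0 X18.000 Y9.000
G1 X15.364 Y15.364
G1 X9.000 Y18.000
G1 X2.636 Y15.364
G1 X0.000 Y9.000
G1 X2.636 Y2.636
G1 X9.000 Y0.000
G1 X15.364 Y2.636
G1 X18.000 Y9.000
; layer 7
G0 Z19.000
G0 X18.000 Y9.000
G1 X15.364 Y15.364
G1 X9.000 Y18.000
G1 X2.636 Y15.364
G1 X0.000 Y9.000
G1 X2.636 Y2.636
G1 X9.000 Y0.000
G1 X15.364 Y2.636
G1 X18.000 Y9.000
M2 ; end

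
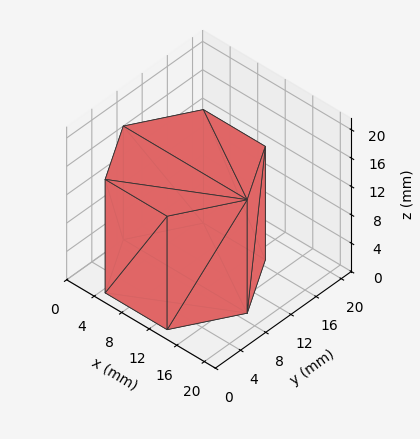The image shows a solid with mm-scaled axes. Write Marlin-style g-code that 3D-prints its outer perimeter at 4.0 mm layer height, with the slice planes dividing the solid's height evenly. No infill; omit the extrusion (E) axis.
Reading the render: the shape is a regular 6-sided prism (a cylinder approximated with 6 flat sides), circumscribed radius ≈ 9 mm, height ≈ 16 mm (dimensions read to the nearest mm from the axis ticks). For the g-code, the solid's height is divided into equal slices at the stated Δz and each level perimeter traced with G1 moves after a G0 lift.

; perimeter-only toolpath
G21 ; units = mm
G90 ; absolute positioning
G28 ; home
; layer 1
G0 Z4.0
G0 X18.0 Y9.0
G1 X13.5 Y16.8
G1 X4.5 Y16.8
G1 X0.0 Y9.0
G1 X4.5 Y1.2
G1 X13.5 Y1.2
G1 X18.0 Y9.0
; layer 2
G0 Z8.0
G0 X18.0 Y9.0
G1 X13.5 Y16.8
G1 X4.5 Y16.8
G1 X0.0 Y9.0
G1 X4.5 Y1.2
G1 X13.5 Y1.2
G1 X18.0 Y9.0
; layer 3
G0 Z12.0
G0 X18.0 Y9.0
G1 X13.5 Y16.8
G1 X4.5 Y16.8
G1 X0.0 Y9.0
G1 X4.5 Y1.2
G1 X13.5 Y1.2
G1 X18.0 Y9.0
; layer 4
G0 Z16.0
G0 X18.0 Y9.0
G1 X13.5 Y16.8
G1 X4.5 Y16.8
G1 X0.0 Y9.0
G1 X4.5 Y1.2
G1 X13.5 Y1.2
G1 X18.0 Y9.0
M2 ; end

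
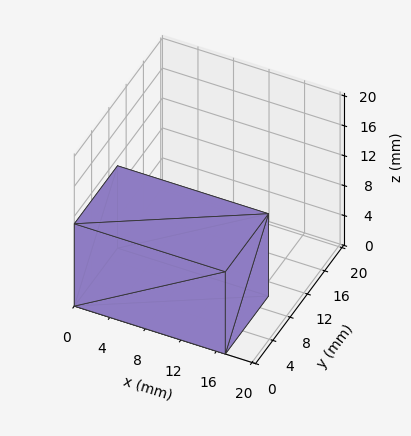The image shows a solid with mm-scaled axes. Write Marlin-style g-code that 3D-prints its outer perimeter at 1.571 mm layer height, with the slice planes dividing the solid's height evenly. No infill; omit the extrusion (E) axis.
Reading the render: the shape is a rectangular box, roughly 17 × 10 mm footprint and 11 mm tall (dimensions read to the nearest mm from the axis ticks). For the g-code, the solid's height is divided into equal slices at the stated Δz and each level perimeter traced with G1 moves after a G0 lift.

; perimeter-only toolpath
G21 ; units = mm
G90 ; absolute positioning
G28 ; home
; layer 1
G0 Z1.571
G0 X0.000 Y0.000
G1 X17.000 Y0.000
G1 X17.000 Y10.000
G1 X0.000 Y10.000
G1 X0.000 Y0.000
; layer 2
G0 Z3.143
G0 X0.000 Y0.000
G1 X17.000 Y0.000
G1 X17.000 Y10.000
G1 X0.000 Y10.000
G1 X0.000 Y0.000
; layer 3
G0 Z4.714
G0 X0.000 Y0.000
G1 X17.000 Y0.000
G1 X17.000 Y10.000
G1 X0.000 Y10.000
G1 X0.000 Y0.000
; layer 4
G0 Z6.286
G0 X0.000 Y0.000
G1 X17.000 Y0.000
G1 X17.000 Y10.000
G1 X0.000 Y10.000
G1 X0.000 Y0.000
; layer 5
G0 Z7.857
G0 X0.000 Y0.000
G1 X17.000 Y0.000
G1 X17.000 Y10.000
G1 X0.000 Y10.000
G1 X0.000 Y0.000
; layer 6
G0 Z9.429
G0 X0.000 Y0.000
G1 X17.000 Y0.000
G1 X17.000 Y10.000
G1 X0.000 Y10.000
G1 X0.000 Y0.000
; layer 7
G0 Z11.000
G0 X0.000 Y0.000
G1 X17.000 Y0.000
G1 X17.000 Y10.000
G1 X0.000 Y10.000
G1 X0.000 Y0.000
M2 ; end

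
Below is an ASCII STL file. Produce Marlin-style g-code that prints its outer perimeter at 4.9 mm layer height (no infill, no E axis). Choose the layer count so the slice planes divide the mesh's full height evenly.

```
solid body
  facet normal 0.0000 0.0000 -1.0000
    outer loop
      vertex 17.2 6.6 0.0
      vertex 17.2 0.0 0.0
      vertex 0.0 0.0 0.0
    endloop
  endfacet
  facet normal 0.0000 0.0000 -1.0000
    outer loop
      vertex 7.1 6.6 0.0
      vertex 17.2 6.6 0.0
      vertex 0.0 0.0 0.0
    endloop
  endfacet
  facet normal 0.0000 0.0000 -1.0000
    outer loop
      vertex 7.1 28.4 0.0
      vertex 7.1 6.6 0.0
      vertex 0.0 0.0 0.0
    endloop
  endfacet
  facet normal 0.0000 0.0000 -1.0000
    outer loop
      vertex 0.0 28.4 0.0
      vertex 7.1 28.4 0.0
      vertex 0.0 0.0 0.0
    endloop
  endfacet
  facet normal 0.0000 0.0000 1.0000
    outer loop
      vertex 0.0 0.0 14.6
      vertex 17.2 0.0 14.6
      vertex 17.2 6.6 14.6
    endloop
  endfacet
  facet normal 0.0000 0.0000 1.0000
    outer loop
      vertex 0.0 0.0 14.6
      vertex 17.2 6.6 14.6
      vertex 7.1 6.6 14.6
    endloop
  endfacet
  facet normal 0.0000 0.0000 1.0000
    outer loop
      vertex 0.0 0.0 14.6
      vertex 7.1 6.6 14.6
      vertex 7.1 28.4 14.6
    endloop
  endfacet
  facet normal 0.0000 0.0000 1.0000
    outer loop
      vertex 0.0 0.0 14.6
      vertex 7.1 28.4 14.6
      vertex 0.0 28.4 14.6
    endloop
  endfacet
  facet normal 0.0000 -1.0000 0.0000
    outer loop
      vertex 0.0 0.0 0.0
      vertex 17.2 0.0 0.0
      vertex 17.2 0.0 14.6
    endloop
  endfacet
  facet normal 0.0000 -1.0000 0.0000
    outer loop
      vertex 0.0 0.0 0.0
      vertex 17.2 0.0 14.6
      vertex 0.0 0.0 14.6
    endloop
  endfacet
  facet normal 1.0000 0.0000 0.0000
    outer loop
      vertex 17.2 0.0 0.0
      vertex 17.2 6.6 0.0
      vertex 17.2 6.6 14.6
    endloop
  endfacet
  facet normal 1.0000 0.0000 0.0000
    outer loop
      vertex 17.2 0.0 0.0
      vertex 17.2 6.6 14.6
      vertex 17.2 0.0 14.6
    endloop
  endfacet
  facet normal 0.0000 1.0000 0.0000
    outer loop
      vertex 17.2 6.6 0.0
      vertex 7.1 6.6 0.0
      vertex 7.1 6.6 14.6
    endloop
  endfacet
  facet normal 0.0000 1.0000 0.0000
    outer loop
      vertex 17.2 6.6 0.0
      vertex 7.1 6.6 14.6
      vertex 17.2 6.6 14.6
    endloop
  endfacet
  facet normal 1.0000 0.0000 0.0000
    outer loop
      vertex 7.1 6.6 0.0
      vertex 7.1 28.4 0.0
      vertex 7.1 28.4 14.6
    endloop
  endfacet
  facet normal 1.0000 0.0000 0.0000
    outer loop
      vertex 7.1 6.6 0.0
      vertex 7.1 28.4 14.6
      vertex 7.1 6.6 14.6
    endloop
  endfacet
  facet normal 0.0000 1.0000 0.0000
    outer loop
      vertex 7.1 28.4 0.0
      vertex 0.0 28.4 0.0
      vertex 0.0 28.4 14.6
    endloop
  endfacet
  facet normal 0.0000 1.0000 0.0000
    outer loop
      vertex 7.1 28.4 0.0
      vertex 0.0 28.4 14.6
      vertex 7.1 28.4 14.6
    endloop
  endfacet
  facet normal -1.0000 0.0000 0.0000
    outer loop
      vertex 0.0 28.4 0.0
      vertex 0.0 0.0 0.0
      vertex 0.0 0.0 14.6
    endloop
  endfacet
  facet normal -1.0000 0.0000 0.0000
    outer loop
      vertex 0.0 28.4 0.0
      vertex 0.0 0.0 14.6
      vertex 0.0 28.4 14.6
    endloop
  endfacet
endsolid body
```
; perimeter-only toolpath
G21 ; units = mm
G90 ; absolute positioning
G28 ; home
; layer 1
G0 Z4.9
G0 X0.0 Y0.0
G1 X17.2 Y0.0
G1 X17.2 Y6.6
G1 X7.1 Y6.6
G1 X7.1 Y28.4
G1 X0.0 Y28.4
G1 X0.0 Y0.0
; layer 2
G0 Z9.7
G0 X0.0 Y0.0
G1 X17.2 Y0.0
G1 X17.2 Y6.6
G1 X7.1 Y6.6
G1 X7.1 Y28.4
G1 X0.0 Y28.4
G1 X0.0 Y0.0
; layer 3
G0 Z14.6
G0 X0.0 Y0.0
G1 X17.2 Y0.0
G1 X17.2 Y6.6
G1 X7.1 Y6.6
G1 X7.1 Y28.4
G1 X0.0 Y28.4
G1 X0.0 Y0.0
M2 ; end

The solid is an L-shaped prism: outer 17.2 × 28.4 mm, arm thicknesses ≈ 6.6 mm (horizontal) and 7.1 mm (vertical), extruded 14.6 mm in z. Slicing at Δz = 4.9 mm — 3 equal slices spanning the solid's height, so layer i sits at z = i·h/3 — gives 3 non-empty perimeters. Each is a 6-segment closed polygon; G0 lifts to the layer z and rapids to the start vertex, then G1 traces the edges.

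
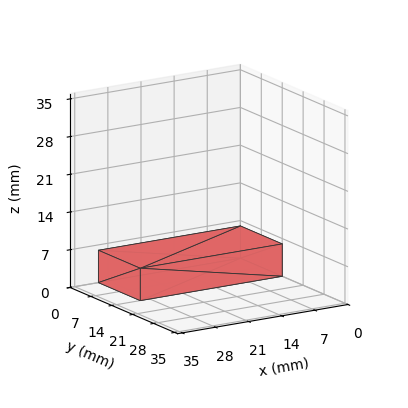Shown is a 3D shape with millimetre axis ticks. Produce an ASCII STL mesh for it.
Reading the render: the shape is a rectangular box, roughly 30 × 14 mm footprint and 6 mm tall (dimensions read to the nearest mm from the axis ticks). For the STL, each face is triangulated and given an outward normal.

solid part
  facet normal 0.0000 0.0000 -1.0000
    outer loop
      vertex 30.000 14.000 0.000
      vertex 30.000 0.000 0.000
      vertex 0.000 0.000 0.000
    endloop
  endfacet
  facet normal 0.0000 0.0000 -1.0000
    outer loop
      vertex 0.000 14.000 0.000
      vertex 30.000 14.000 0.000
      vertex 0.000 0.000 0.000
    endloop
  endfacet
  facet normal 0.0000 0.0000 1.0000
    outer loop
      vertex 0.000 0.000 6.000
      vertex 30.000 0.000 6.000
      vertex 30.000 14.000 6.000
    endloop
  endfacet
  facet normal 0.0000 0.0000 1.0000
    outer loop
      vertex 0.000 0.000 6.000
      vertex 30.000 14.000 6.000
      vertex 0.000 14.000 6.000
    endloop
  endfacet
  facet normal 0.0000 -1.0000 0.0000
    outer loop
      vertex 0.000 0.000 0.000
      vertex 30.000 0.000 0.000
      vertex 30.000 0.000 6.000
    endloop
  endfacet
  facet normal 0.0000 -1.0000 0.0000
    outer loop
      vertex 0.000 0.000 0.000
      vertex 30.000 0.000 6.000
      vertex 0.000 0.000 6.000
    endloop
  endfacet
  facet normal 0.0000 1.0000 0.0000
    outer loop
      vertex 30.000 14.000 6.000
      vertex 30.000 14.000 0.000
      vertex 0.000 14.000 0.000
    endloop
  endfacet
  facet normal 0.0000 1.0000 0.0000
    outer loop
      vertex 0.000 14.000 6.000
      vertex 30.000 14.000 6.000
      vertex 0.000 14.000 0.000
    endloop
  endfacet
  facet normal -1.0000 0.0000 0.0000
    outer loop
      vertex 0.000 14.000 6.000
      vertex 0.000 14.000 0.000
      vertex 0.000 0.000 0.000
    endloop
  endfacet
  facet normal -1.0000 0.0000 0.0000
    outer loop
      vertex 0.000 0.000 6.000
      vertex 0.000 14.000 6.000
      vertex 0.000 0.000 0.000
    endloop
  endfacet
  facet normal 1.0000 0.0000 0.0000
    outer loop
      vertex 30.000 0.000 0.000
      vertex 30.000 14.000 0.000
      vertex 30.000 14.000 6.000
    endloop
  endfacet
  facet normal 1.0000 0.0000 0.0000
    outer loop
      vertex 30.000 0.000 0.000
      vertex 30.000 14.000 6.000
      vertex 30.000 0.000 6.000
    endloop
  endfacet
endsolid part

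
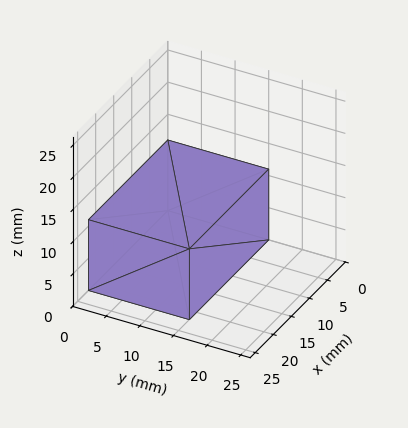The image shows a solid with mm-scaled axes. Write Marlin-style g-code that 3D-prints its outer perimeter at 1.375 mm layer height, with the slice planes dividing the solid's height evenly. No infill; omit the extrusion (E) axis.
Reading the render: the shape is a rectangular box, roughly 22 × 15 mm footprint and 11 mm tall (dimensions read to the nearest mm from the axis ticks). For the g-code, the solid's height is divided into equal slices at the stated Δz and each level perimeter traced with G1 moves after a G0 lift.

; perimeter-only toolpath
G21 ; units = mm
G90 ; absolute positioning
G28 ; home
; layer 1
G0 Z1.375
G0 X0.000 Y0.000
G1 X22.000 Y0.000
G1 X22.000 Y15.000
G1 X0.000 Y15.000
G1 X0.000 Y0.000
; layer 2
G0 Z2.750
G0 X0.000 Y0.000
G1 X22.000 Y0.000
G1 X22.000 Y15.000
G1 X0.000 Y15.000
G1 X0.000 Y0.000
; layer 3
G0 Z4.125
G0 X0.000 Y0.000
G1 X22.000 Y0.000
G1 X22.000 Y15.000
G1 X0.000 Y15.000
G1 X0.000 Y0.000
; layer 4
G0 Z5.500
G0 X0.000 Y0.000
G1 X22.000 Y0.000
G1 X22.000 Y15.000
G1 X0.000 Y15.000
G1 X0.000 Y0.000
; layer 5
G0 Z6.875
G0 X0.000 Y0.000
G1 X22.000 Y0.000
G1 X22.000 Y15.000
G1 X0.000 Y15.000
G1 X0.000 Y0.000
; layer 6
G0 Z8.250
G0 X0.000 Y0.000
G1 X22.000 Y0.000
G1 X22.000 Y15.000
G1 X0.000 Y15.000
G1 X0.000 Y0.000
; layer 7
G0 Z9.625
G0 X0.000 Y0.000
G1 X22.000 Y0.000
G1 X22.000 Y15.000
G1 X0.000 Y15.000
G1 X0.000 Y0.000
; layer 8
G0 Z11.000
G0 X0.000 Y0.000
G1 X22.000 Y0.000
G1 X22.000 Y15.000
G1 X0.000 Y15.000
G1 X0.000 Y0.000
M2 ; end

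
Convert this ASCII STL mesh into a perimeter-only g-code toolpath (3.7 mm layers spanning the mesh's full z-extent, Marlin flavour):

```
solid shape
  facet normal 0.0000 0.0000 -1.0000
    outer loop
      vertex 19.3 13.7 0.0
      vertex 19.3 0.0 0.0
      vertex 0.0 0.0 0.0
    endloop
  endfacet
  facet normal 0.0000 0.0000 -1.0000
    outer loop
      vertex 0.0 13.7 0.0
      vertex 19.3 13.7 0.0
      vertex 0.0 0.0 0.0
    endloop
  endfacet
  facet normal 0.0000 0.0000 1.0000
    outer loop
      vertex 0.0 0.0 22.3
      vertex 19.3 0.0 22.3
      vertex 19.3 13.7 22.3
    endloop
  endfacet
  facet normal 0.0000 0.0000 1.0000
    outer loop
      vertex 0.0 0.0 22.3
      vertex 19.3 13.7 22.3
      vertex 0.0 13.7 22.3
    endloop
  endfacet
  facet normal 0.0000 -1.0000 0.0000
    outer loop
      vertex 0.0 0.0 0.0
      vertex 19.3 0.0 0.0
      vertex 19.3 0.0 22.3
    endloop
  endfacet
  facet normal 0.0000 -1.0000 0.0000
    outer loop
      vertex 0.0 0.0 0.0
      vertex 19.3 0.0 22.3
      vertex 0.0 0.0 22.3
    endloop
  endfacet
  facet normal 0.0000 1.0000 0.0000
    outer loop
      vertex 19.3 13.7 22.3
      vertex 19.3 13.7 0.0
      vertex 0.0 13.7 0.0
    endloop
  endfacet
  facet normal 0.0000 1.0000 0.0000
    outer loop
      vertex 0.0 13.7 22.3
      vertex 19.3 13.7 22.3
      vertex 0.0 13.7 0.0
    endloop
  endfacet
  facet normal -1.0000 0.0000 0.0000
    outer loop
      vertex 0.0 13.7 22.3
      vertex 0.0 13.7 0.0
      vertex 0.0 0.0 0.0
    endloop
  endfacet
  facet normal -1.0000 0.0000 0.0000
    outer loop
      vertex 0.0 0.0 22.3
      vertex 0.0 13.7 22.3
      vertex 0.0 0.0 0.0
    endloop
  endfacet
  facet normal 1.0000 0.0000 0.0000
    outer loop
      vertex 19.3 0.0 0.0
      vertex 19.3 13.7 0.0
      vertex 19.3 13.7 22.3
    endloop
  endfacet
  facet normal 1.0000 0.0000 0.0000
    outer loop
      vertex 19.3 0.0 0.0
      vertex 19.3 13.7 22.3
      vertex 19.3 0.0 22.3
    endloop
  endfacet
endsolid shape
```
; perimeter-only toolpath
G21 ; units = mm
G90 ; absolute positioning
G28 ; home
; layer 1
G0 Z3.7
G0 X0.0 Y0.0
G1 X19.3 Y0.0
G1 X19.3 Y13.7
G1 X0.0 Y13.7
G1 X0.0 Y0.0
; layer 2
G0 Z7.4
G0 X0.0 Y0.0
G1 X19.3 Y0.0
G1 X19.3 Y13.7
G1 X0.0 Y13.7
G1 X0.0 Y0.0
; layer 3
G0 Z11.2
G0 X0.0 Y0.0
G1 X19.3 Y0.0
G1 X19.3 Y13.7
G1 X0.0 Y13.7
G1 X0.0 Y0.0
; layer 4
G0 Z14.9
G0 X0.0 Y0.0
G1 X19.3 Y0.0
G1 X19.3 Y13.7
G1 X0.0 Y13.7
G1 X0.0 Y0.0
; layer 5
G0 Z18.6
G0 X0.0 Y0.0
G1 X19.3 Y0.0
G1 X19.3 Y13.7
G1 X0.0 Y13.7
G1 X0.0 Y0.0
; layer 6
G0 Z22.3
G0 X0.0 Y0.0
G1 X19.3 Y0.0
G1 X19.3 Y13.7
G1 X0.0 Y13.7
G1 X0.0 Y0.0
M2 ; end

The solid is a rectangular box, roughly 19.3 × 13.7 mm footprint and 22.3 mm tall. Slicing at Δz = 3.7 mm — 6 equal slices spanning the solid's height, so layer i sits at z = i·h/6 — gives 6 non-empty perimeters. Each is a 4-segment closed polygon; G0 lifts to the layer z and rapids to the start vertex, then G1 traces the edges.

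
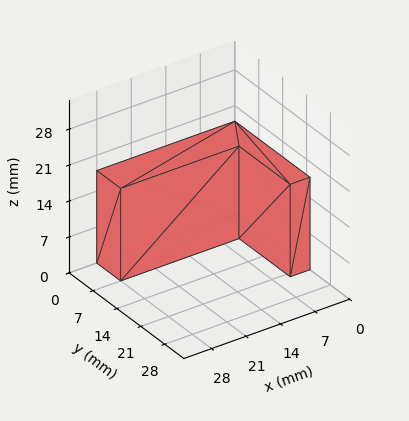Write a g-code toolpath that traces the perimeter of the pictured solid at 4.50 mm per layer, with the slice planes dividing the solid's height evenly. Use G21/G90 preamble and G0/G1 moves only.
Reading the render: the shape is an L-shaped prism: outer 28 × 22 mm, arm thicknesses ≈ 7 mm (horizontal) and 4 mm (vertical), extruded 18 mm in z (dimensions read to the nearest mm from the axis ticks). For the g-code, the solid's height is divided into equal slices at the stated Δz and each level perimeter traced with G1 moves after a G0 lift.

; perimeter-only toolpath
G21 ; units = mm
G90 ; absolute positioning
G28 ; home
; layer 1
G0 Z4.50
G0 X0.00 Y0.00
G1 X28.00 Y0.00
G1 X28.00 Y7.00
G1 X4.00 Y7.00
G1 X4.00 Y22.00
G1 X0.00 Y22.00
G1 X0.00 Y0.00
; layer 2
G0 Z9.00
G0 X0.00 Y0.00
G1 X28.00 Y0.00
G1 X28.00 Y7.00
G1 X4.00 Y7.00
G1 X4.00 Y22.00
G1 X0.00 Y22.00
G1 X0.00 Y0.00
; layer 3
G0 Z13.50
G0 X0.00 Y0.00
G1 X28.00 Y0.00
G1 X28.00 Y7.00
G1 X4.00 Y7.00
G1 X4.00 Y22.00
G1 X0.00 Y22.00
G1 X0.00 Y0.00
; layer 4
G0 Z18.00
G0 X0.00 Y0.00
G1 X28.00 Y0.00
G1 X28.00 Y7.00
G1 X4.00 Y7.00
G1 X4.00 Y22.00
G1 X0.00 Y22.00
G1 X0.00 Y0.00
M2 ; end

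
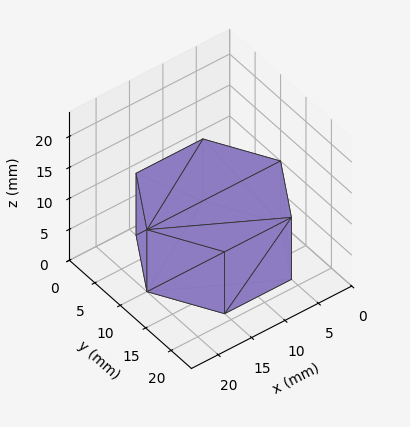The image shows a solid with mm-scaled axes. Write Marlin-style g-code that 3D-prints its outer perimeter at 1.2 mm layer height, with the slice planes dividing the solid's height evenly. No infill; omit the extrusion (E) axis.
Reading the render: the shape is a regular 6-sided prism (a cylinder approximated with 6 flat sides), circumscribed radius ≈ 10 mm, height ≈ 10 mm (dimensions read to the nearest mm from the axis ticks). For the g-code, the solid's height is divided into equal slices at the stated Δz and each level perimeter traced with G1 moves after a G0 lift.

; perimeter-only toolpath
G21 ; units = mm
G90 ; absolute positioning
G28 ; home
; layer 1
G0 Z1.2
G0 X20.0 Y10.0
G1 X15.0 Y18.7
G1 X5.0 Y18.7
G1 X0.0 Y10.0
G1 X5.0 Y1.3
G1 X15.0 Y1.3
G1 X20.0 Y10.0
; layer 2
G0 Z2.5
G0 X20.0 Y10.0
G1 X15.0 Y18.7
G1 X5.0 Y18.7
G1 X0.0 Y10.0
G1 X5.0 Y1.3
G1 X15.0 Y1.3
G1 X20.0 Y10.0
; layer 3
G0 Z3.8
G0 X20.0 Y10.0
G1 X15.0 Y18.7
G1 X5.0 Y18.7
G1 X0.0 Y10.0
G1 X5.0 Y1.3
G1 X15.0 Y1.3
G1 X20.0 Y10.0
; layer 4
G0 Z5.0
G0 X20.0 Y10.0
G1 X15.0 Y18.7
G1 X5.0 Y18.7
G1 X0.0 Y10.0
G1 X5.0 Y1.3
G1 X15.0 Y1.3
G1 X20.0 Y10.0
; layer 5
G0 Z6.2
G0 X20.0 Y10.0
G1 X15.0 Y18.7
G1 X5.0 Y18.7
G1 X0.0 Y10.0
G1 X5.0 Y1.3
G1 X15.0 Y1.3
G1 X20.0 Y10.0
; layer 6
G0 Z7.5
G0 X20.0 Y10.0
G1 X15.0 Y18.7
G1 X5.0 Y18.7
G1 X0.0 Y10.0
G1 X5.0 Y1.3
G1 X15.0 Y1.3
G1 X20.0 Y10.0
; layer 7
G0 Z8.8
G0 X20.0 Y10.0
G1 X15.0 Y18.7
G1 X5.0 Y18.7
G1 X0.0 Y10.0
G1 X5.0 Y1.3
G1 X15.0 Y1.3
G1 X20.0 Y10.0
; layer 8
G0 Z10.0
G0 X20.0 Y10.0
G1 X15.0 Y18.7
G1 X5.0 Y18.7
G1 X0.0 Y10.0
G1 X5.0 Y1.3
G1 X15.0 Y1.3
G1 X20.0 Y10.0
M2 ; end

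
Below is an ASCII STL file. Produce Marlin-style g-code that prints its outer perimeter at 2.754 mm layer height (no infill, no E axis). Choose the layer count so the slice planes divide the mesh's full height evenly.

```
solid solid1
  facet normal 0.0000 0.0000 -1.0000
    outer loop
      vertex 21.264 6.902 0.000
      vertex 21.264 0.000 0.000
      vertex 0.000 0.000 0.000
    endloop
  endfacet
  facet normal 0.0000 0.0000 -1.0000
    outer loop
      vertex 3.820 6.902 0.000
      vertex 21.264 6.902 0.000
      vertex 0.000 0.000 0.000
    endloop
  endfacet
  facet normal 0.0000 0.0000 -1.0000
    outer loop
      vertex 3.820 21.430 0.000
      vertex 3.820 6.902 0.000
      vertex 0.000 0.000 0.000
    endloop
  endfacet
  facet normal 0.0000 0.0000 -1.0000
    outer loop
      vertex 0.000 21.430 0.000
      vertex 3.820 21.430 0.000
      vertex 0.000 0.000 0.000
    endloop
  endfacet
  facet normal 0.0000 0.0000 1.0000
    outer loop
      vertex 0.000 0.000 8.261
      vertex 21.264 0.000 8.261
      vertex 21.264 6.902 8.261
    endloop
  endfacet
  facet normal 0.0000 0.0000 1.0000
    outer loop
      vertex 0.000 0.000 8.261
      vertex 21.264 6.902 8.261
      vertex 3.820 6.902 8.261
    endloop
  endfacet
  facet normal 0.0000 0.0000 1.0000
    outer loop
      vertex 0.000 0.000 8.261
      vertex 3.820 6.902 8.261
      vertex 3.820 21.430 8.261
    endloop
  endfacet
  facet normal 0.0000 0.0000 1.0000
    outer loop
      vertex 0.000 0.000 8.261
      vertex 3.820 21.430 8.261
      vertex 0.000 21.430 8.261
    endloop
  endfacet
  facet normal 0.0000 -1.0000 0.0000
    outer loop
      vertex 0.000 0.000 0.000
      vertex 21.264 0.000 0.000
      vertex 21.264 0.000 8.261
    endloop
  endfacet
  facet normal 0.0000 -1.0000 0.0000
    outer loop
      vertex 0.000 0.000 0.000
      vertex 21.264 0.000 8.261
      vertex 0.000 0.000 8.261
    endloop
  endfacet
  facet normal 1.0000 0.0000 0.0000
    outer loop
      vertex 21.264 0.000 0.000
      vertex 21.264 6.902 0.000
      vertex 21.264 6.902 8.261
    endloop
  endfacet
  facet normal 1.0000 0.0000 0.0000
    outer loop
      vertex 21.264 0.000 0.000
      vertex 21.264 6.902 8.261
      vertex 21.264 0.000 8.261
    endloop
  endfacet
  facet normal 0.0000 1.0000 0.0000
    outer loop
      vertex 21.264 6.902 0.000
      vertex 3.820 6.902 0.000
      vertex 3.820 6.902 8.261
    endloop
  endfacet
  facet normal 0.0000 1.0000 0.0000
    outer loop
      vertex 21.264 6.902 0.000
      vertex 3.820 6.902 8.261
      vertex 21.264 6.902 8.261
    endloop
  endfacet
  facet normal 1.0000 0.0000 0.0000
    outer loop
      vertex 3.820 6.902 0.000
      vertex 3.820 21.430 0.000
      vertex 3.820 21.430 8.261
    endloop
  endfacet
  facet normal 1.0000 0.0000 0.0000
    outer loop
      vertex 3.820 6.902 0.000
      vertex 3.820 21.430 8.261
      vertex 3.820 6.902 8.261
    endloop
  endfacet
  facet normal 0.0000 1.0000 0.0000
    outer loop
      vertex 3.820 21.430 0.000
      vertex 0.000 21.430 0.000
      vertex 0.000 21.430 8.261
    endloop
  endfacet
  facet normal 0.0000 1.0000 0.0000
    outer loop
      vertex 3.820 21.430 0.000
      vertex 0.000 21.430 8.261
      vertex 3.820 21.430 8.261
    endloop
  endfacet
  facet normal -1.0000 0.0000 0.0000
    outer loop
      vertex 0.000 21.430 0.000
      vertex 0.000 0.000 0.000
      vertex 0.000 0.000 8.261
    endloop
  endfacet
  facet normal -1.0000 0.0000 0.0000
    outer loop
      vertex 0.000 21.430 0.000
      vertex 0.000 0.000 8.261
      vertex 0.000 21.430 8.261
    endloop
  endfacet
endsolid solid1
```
; perimeter-only toolpath
G21 ; units = mm
G90 ; absolute positioning
G28 ; home
; layer 1
G0 Z2.754
G0 X0.000 Y0.000
G1 X21.264 Y0.000
G1 X21.264 Y6.902
G1 X3.820 Y6.902
G1 X3.820 Y21.430
G1 X0.000 Y21.430
G1 X0.000 Y0.000
; layer 2
G0 Z5.507
G0 X0.000 Y0.000
G1 X21.264 Y0.000
G1 X21.264 Y6.902
G1 X3.820 Y6.902
G1 X3.820 Y21.430
G1 X0.000 Y21.430
G1 X0.000 Y0.000
; layer 3
G0 Z8.261
G0 X0.000 Y0.000
G1 X21.264 Y0.000
G1 X21.264 Y6.902
G1 X3.820 Y6.902
G1 X3.820 Y21.430
G1 X0.000 Y21.430
G1 X0.000 Y0.000
M2 ; end

The solid is an L-shaped prism: outer 21.3 × 21.4 mm, arm thicknesses ≈ 6.9 mm (horizontal) and 3.82 mm (vertical), extruded 8.26 mm in z. Slicing at Δz = 2.754 mm — 3 equal slices spanning the solid's height, so layer i sits at z = i·h/3 — gives 3 non-empty perimeters. Each is a 6-segment closed polygon; G0 lifts to the layer z and rapids to the start vertex, then G1 traces the edges.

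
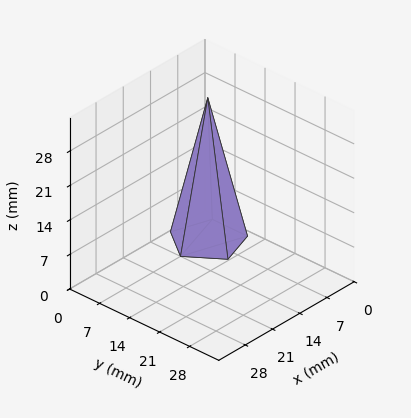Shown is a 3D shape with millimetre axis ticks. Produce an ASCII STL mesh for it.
Reading the render: the shape is a regular 5-sided pyramid, base circumscribed radius ≈ 7 mm, apex at z ≈ 29 mm (dimensions read to the nearest mm from the axis ticks). For the STL, each face is triangulated and given an outward normal.

solid part
  facet normal 0.0000 0.0000 -1.0000
    outer loop
      vertex 1.3 11.1 0.0
      vertex 9.2 13.7 0.0
      vertex 14.0 7.0 0.0
    endloop
  endfacet
  facet normal 0.0000 0.0000 -1.0000
    outer loop
      vertex 1.3 2.9 0.0
      vertex 1.3 11.1 0.0
      vertex 14.0 7.0 0.0
    endloop
  endfacet
  facet normal 0.0000 0.0000 -1.0000
    outer loop
      vertex 9.2 0.3 0.0
      vertex 1.3 2.9 0.0
      vertex 14.0 7.0 0.0
    endloop
  endfacet
  facet normal 0.7977 0.5715 0.1925
    outer loop
      vertex 14.0 7.0 0.0
      vertex 9.2 13.7 0.0
      vertex 7.0 7.0 29.0
    endloop
  endfacet
  facet normal -0.3068 0.9322 0.1921
    outer loop
      vertex 9.2 13.7 0.0
      vertex 1.3 11.1 0.0
      vertex 7.0 7.0 29.0
    endloop
  endfacet
  facet normal -0.9812 0.0000 0.1929
    outer loop
      vertex 1.3 11.1 0.0
      vertex 1.3 2.9 0.0
      vertex 7.0 7.0 29.0
    endloop
  endfacet
  facet normal -0.3068 -0.9322 0.1921
    outer loop
      vertex 1.3 2.9 0.0
      vertex 9.2 0.3 0.0
      vertex 7.0 7.0 29.0
    endloop
  endfacet
  facet normal 0.7977 -0.5715 0.1925
    outer loop
      vertex 9.2 0.3 0.0
      vertex 14.0 7.0 0.0
      vertex 7.0 7.0 29.0
    endloop
  endfacet
endsolid part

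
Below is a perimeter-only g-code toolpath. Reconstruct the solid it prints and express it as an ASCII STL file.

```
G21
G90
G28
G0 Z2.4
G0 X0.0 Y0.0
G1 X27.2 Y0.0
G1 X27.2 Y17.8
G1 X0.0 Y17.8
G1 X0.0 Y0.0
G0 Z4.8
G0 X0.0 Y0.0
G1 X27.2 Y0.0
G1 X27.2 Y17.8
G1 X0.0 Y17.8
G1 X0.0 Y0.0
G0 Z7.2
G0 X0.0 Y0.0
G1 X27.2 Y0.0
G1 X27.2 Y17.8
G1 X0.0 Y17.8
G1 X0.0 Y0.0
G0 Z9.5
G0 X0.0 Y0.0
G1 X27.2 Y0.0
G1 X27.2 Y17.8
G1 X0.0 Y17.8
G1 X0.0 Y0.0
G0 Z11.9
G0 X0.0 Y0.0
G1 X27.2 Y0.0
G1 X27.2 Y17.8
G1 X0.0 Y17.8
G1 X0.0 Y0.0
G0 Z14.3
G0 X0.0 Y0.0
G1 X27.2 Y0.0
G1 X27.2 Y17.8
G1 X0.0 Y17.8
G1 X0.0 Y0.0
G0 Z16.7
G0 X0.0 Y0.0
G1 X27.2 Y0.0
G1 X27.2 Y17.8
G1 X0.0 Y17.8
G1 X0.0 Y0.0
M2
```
solid part
  facet normal 0.0000 0.0000 -1.0000
    outer loop
      vertex 27.2 17.8 0.0
      vertex 27.2 0.0 0.0
      vertex 0.0 0.0 0.0
    endloop
  endfacet
  facet normal 0.0000 0.0000 -1.0000
    outer loop
      vertex 0.0 17.8 0.0
      vertex 27.2 17.8 0.0
      vertex 0.0 0.0 0.0
    endloop
  endfacet
  facet normal 0.0000 0.0000 1.0000
    outer loop
      vertex 0.0 0.0 16.7
      vertex 27.2 0.0 16.7
      vertex 27.2 17.8 16.7
    endloop
  endfacet
  facet normal 0.0000 0.0000 1.0000
    outer loop
      vertex 0.0 0.0 16.7
      vertex 27.2 17.8 16.7
      vertex 0.0 17.8 16.7
    endloop
  endfacet
  facet normal 0.0000 -1.0000 0.0000
    outer loop
      vertex 0.0 0.0 0.0
      vertex 27.2 0.0 0.0
      vertex 27.2 0.0 16.7
    endloop
  endfacet
  facet normal 0.0000 -1.0000 0.0000
    outer loop
      vertex 0.0 0.0 0.0
      vertex 27.2 0.0 16.7
      vertex 0.0 0.0 16.7
    endloop
  endfacet
  facet normal 0.0000 1.0000 0.0000
    outer loop
      vertex 27.2 17.8 16.7
      vertex 27.2 17.8 0.0
      vertex 0.0 17.8 0.0
    endloop
  endfacet
  facet normal 0.0000 1.0000 0.0000
    outer loop
      vertex 0.0 17.8 16.7
      vertex 27.2 17.8 16.7
      vertex 0.0 17.8 0.0
    endloop
  endfacet
  facet normal -1.0000 0.0000 0.0000
    outer loop
      vertex 0.0 17.8 16.7
      vertex 0.0 17.8 0.0
      vertex 0.0 0.0 0.0
    endloop
  endfacet
  facet normal -1.0000 0.0000 0.0000
    outer loop
      vertex 0.0 0.0 16.7
      vertex 0.0 17.8 16.7
      vertex 0.0 0.0 0.0
    endloop
  endfacet
  facet normal 1.0000 0.0000 0.0000
    outer loop
      vertex 27.2 0.0 0.0
      vertex 27.2 17.8 0.0
      vertex 27.2 17.8 16.7
    endloop
  endfacet
  facet normal 1.0000 0.0000 0.0000
    outer loop
      vertex 27.2 0.0 0.0
      vertex 27.2 17.8 16.7
      vertex 27.2 0.0 16.7
    endloop
  endfacet
endsolid part

The G0 Z moves step by Δz≈2.4 mm. Every layer's G1 loop is the same polygon, so the solid is a straight extrusion of it from z=0 to z≈16.7. Closing with flat bottom and top caps and triangulating gives 12 facets — a rectangular box, roughly 27.2 × 17.8 mm footprint and 16.7 mm tall.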